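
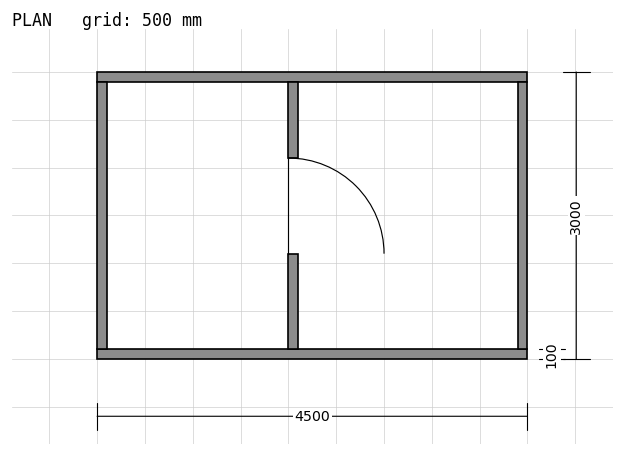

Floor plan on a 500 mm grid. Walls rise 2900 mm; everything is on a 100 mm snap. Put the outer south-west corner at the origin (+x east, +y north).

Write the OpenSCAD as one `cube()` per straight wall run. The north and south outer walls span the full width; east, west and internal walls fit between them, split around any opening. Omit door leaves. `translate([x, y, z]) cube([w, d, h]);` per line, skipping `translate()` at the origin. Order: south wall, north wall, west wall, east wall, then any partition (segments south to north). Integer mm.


cube([4500, 100, 2900]);
translate([0, 2900, 0]) cube([4500, 100, 2900]);
translate([0, 100, 0]) cube([100, 2800, 2900]);
translate([4400, 100, 0]) cube([100, 2800, 2900]);
translate([2000, 100, 0]) cube([100, 1000, 2900]);
translate([2000, 2100, 0]) cube([100, 800, 2900]);


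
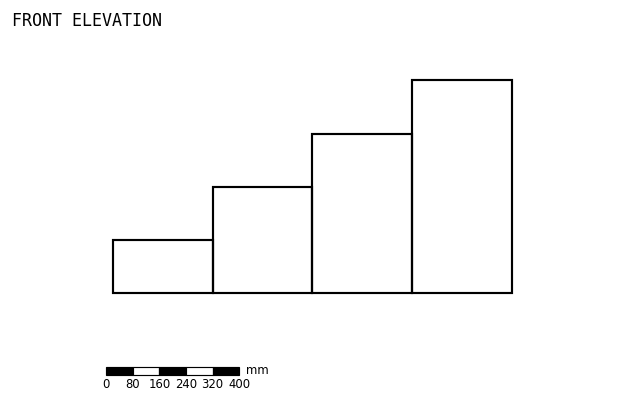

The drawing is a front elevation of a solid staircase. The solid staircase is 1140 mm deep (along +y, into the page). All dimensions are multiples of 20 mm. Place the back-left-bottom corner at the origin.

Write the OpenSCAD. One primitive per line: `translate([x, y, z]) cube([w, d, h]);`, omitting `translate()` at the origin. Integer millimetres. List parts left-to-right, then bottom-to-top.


cube([300, 1140, 160]);
translate([300, 0, 0]) cube([300, 1140, 320]);
translate([600, 0, 0]) cube([300, 1140, 480]);
translate([900, 0, 0]) cube([300, 1140, 640]);


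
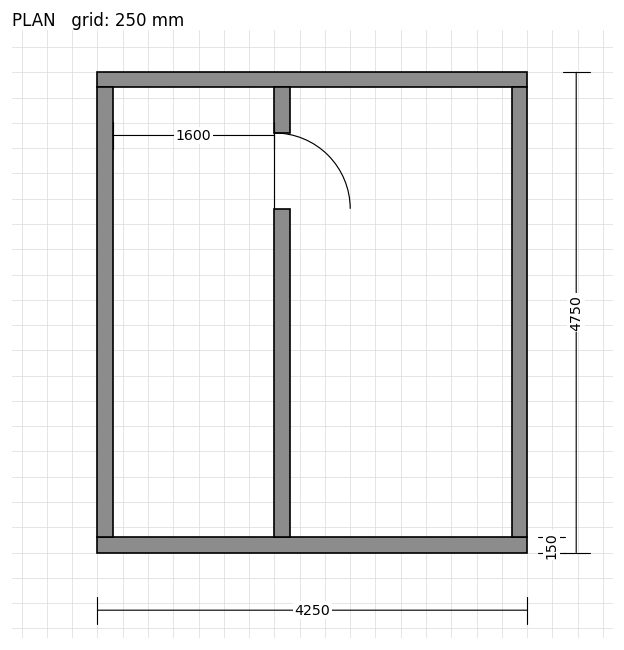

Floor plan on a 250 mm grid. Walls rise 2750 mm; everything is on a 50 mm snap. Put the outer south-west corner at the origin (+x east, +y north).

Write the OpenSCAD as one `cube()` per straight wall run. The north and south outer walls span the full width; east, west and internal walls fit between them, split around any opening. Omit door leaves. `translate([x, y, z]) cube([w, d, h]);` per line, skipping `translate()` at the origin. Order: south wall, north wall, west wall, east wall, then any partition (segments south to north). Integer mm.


cube([4250, 150, 2750]);
translate([0, 4600, 0]) cube([4250, 150, 2750]);
translate([0, 150, 0]) cube([150, 4450, 2750]);
translate([4100, 150, 0]) cube([150, 4450, 2750]);
translate([1750, 150, 0]) cube([150, 3250, 2750]);
translate([1750, 4150, 0]) cube([150, 450, 2750]);


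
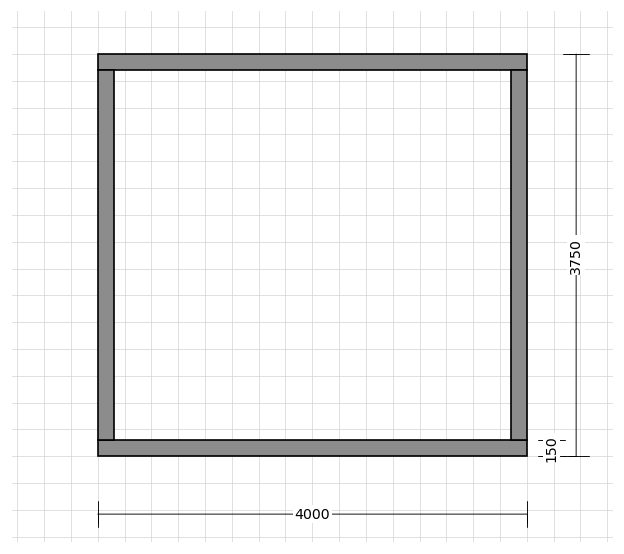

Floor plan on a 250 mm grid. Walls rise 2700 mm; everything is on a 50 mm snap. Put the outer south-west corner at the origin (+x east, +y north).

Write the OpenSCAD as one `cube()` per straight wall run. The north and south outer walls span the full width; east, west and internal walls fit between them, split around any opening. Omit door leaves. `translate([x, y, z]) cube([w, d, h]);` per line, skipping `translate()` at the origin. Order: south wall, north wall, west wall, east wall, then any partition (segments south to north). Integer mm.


cube([4000, 150, 2700]);
translate([0, 3600, 0]) cube([4000, 150, 2700]);
translate([0, 150, 0]) cube([150, 3450, 2700]);
translate([3850, 150, 0]) cube([150, 3450, 2700]);


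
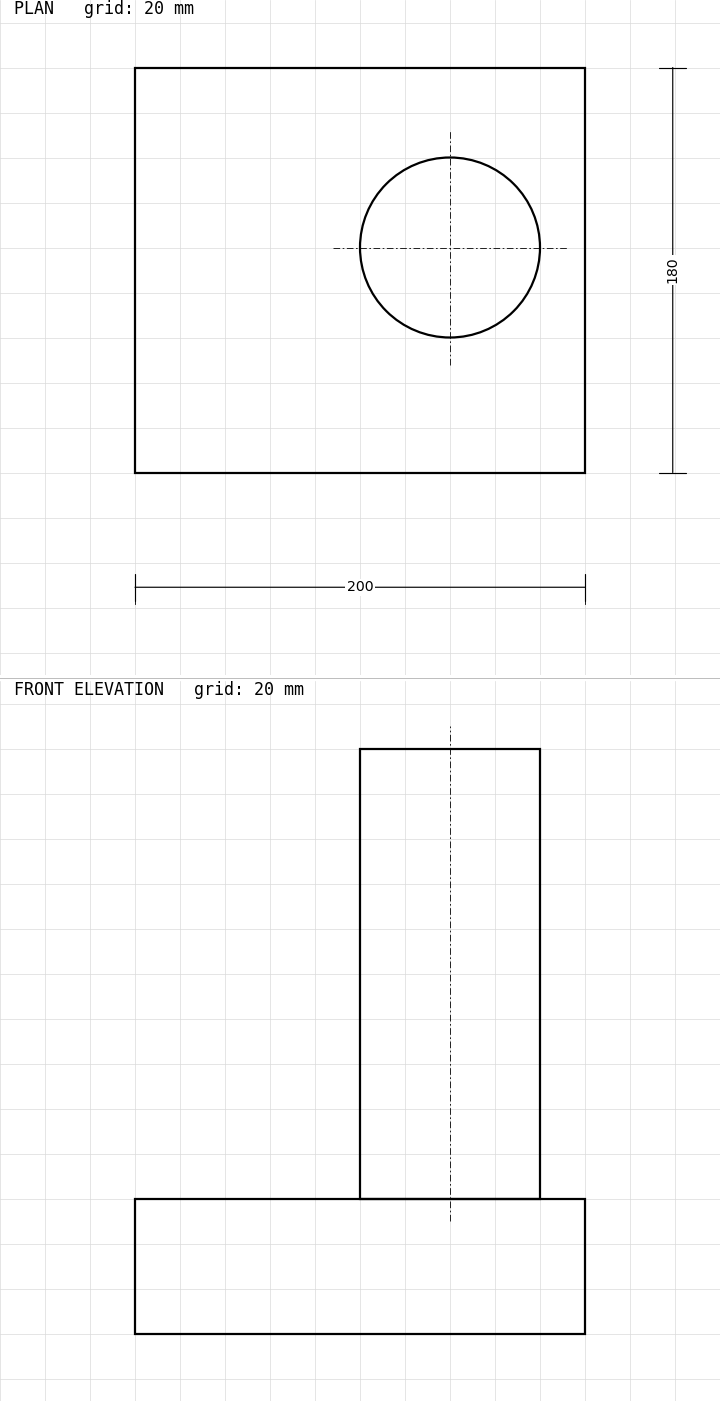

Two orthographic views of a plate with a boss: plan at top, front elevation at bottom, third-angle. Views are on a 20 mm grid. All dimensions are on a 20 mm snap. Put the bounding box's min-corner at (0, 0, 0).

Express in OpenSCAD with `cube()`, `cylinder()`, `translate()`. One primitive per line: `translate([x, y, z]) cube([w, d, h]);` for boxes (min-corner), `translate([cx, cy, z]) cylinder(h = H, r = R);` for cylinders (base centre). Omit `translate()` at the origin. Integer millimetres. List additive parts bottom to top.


cube([200, 180, 60]);
translate([140, 100, 60]) cylinder(h = 200, r = 40);


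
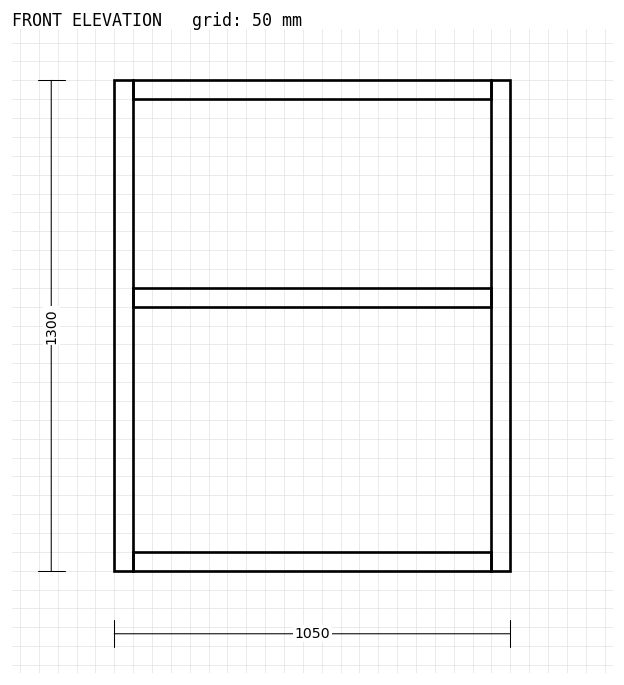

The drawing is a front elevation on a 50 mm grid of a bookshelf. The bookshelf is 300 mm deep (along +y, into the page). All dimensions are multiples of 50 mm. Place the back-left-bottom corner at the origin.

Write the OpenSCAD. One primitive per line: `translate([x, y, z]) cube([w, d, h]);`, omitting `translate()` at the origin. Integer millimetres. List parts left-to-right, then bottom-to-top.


cube([50, 300, 1300]);
translate([50, 0, 0]) cube([950, 300, 50]);
translate([50, 0, 700]) cube([950, 300, 50]);
translate([50, 0, 1250]) cube([950, 300, 50]);
translate([1000, 0, 0]) cube([50, 300, 1300]);


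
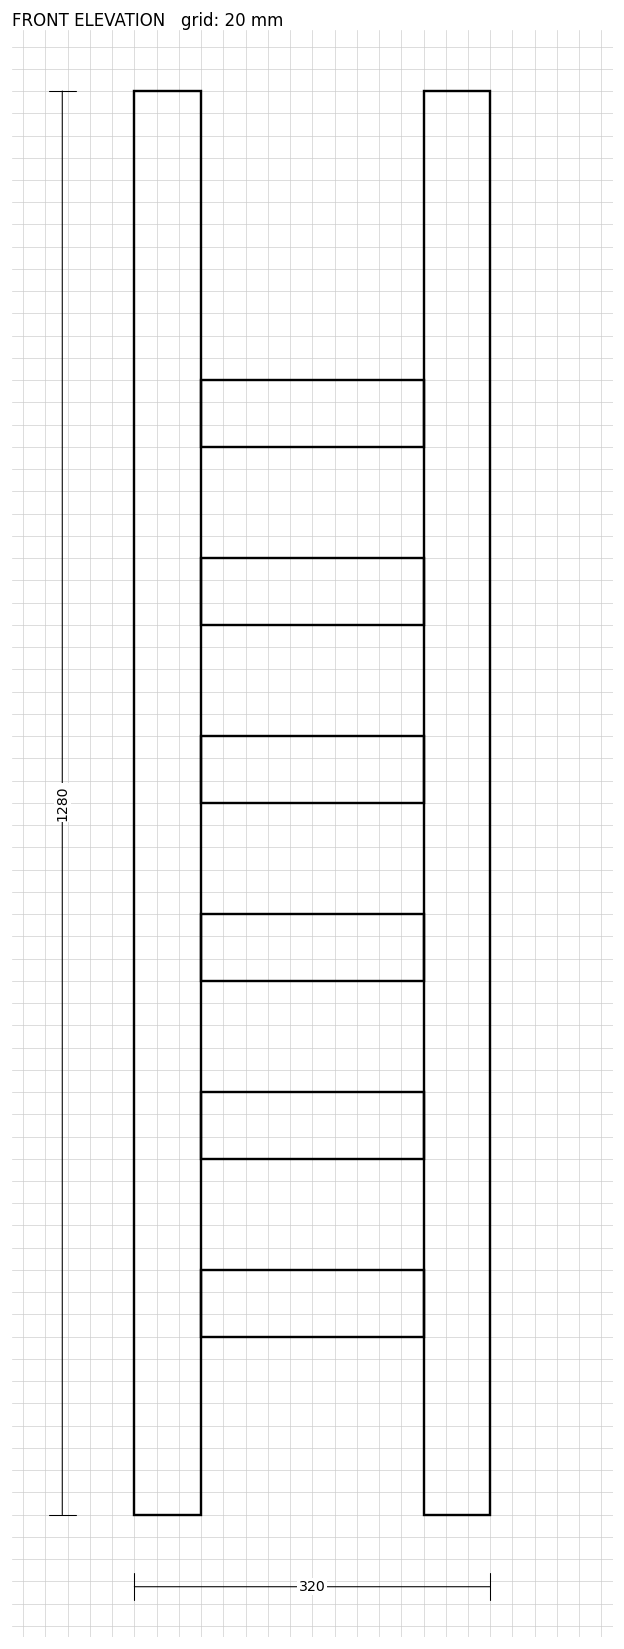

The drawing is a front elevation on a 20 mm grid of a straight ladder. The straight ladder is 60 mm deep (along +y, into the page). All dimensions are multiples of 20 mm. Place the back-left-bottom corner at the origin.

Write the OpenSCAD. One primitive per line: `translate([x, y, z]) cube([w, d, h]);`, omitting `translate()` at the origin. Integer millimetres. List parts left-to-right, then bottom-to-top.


cube([60, 60, 1280]);
translate([60, 0, 160]) cube([200, 60, 60]);
translate([60, 0, 320]) cube([200, 60, 60]);
translate([60, 0, 480]) cube([200, 60, 60]);
translate([60, 0, 640]) cube([200, 60, 60]);
translate([60, 0, 800]) cube([200, 60, 60]);
translate([60, 0, 960]) cube([200, 60, 60]);
translate([260, 0, 0]) cube([60, 60, 1280]);


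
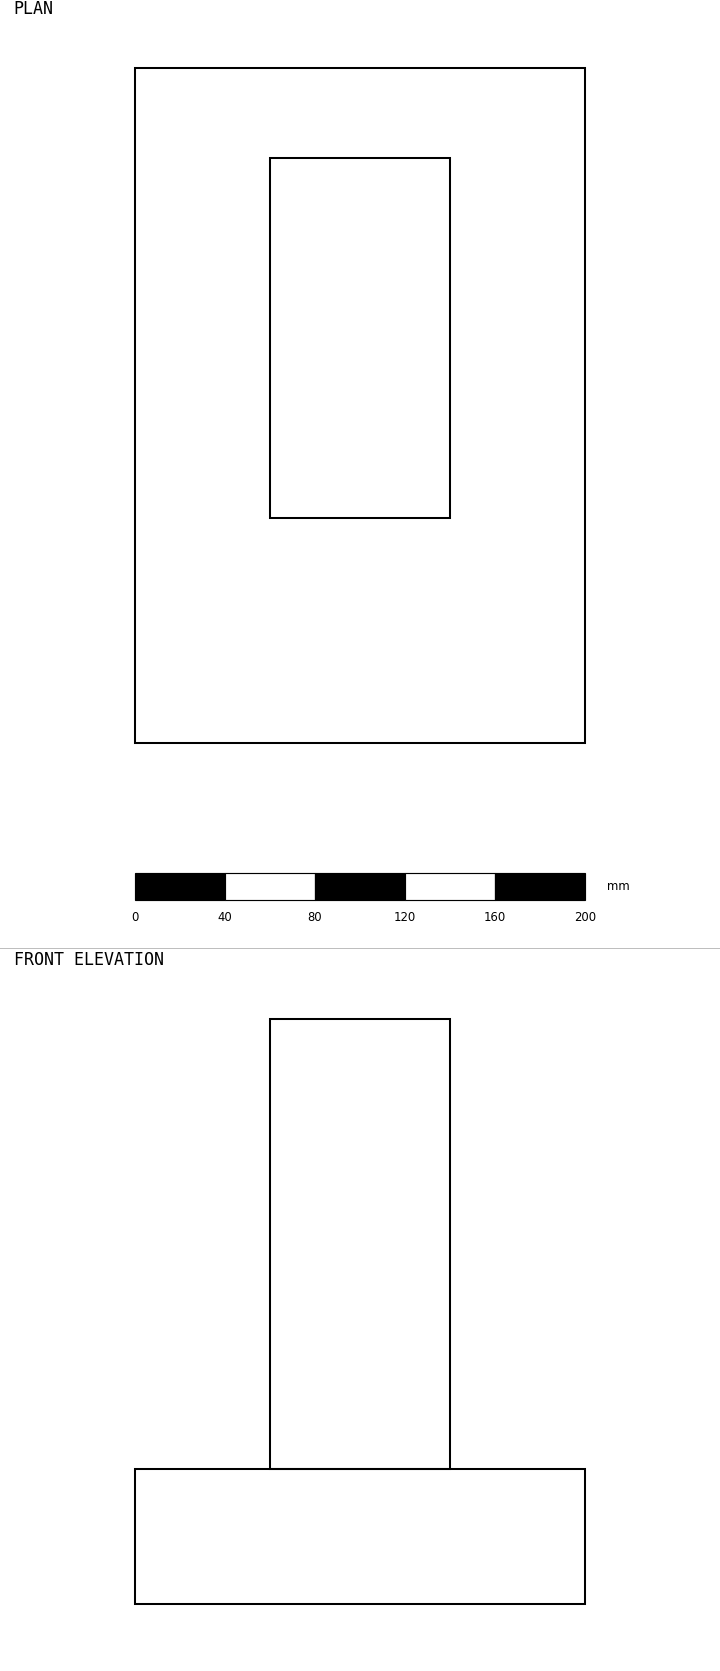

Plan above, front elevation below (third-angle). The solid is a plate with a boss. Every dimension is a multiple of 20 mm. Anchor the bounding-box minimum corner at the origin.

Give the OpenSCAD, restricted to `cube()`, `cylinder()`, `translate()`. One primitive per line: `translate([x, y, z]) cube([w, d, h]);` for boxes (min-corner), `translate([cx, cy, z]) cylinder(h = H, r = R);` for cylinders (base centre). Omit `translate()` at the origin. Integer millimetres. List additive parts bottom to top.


cube([200, 300, 60]);
translate([60, 100, 60]) cube([80, 160, 200]);


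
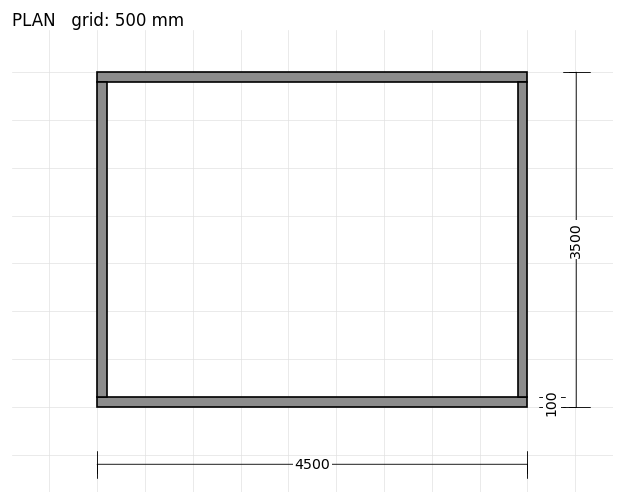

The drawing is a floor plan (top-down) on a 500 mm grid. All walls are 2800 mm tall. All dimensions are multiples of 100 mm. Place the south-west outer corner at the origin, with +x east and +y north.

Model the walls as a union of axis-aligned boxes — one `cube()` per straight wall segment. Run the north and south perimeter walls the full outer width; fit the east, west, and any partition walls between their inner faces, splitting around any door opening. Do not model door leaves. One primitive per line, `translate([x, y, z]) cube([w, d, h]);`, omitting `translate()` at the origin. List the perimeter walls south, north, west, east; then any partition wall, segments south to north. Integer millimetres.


cube([4500, 100, 2800]);
translate([0, 3400, 0]) cube([4500, 100, 2800]);
translate([0, 100, 0]) cube([100, 3300, 2800]);
translate([4400, 100, 0]) cube([100, 3300, 2800]);


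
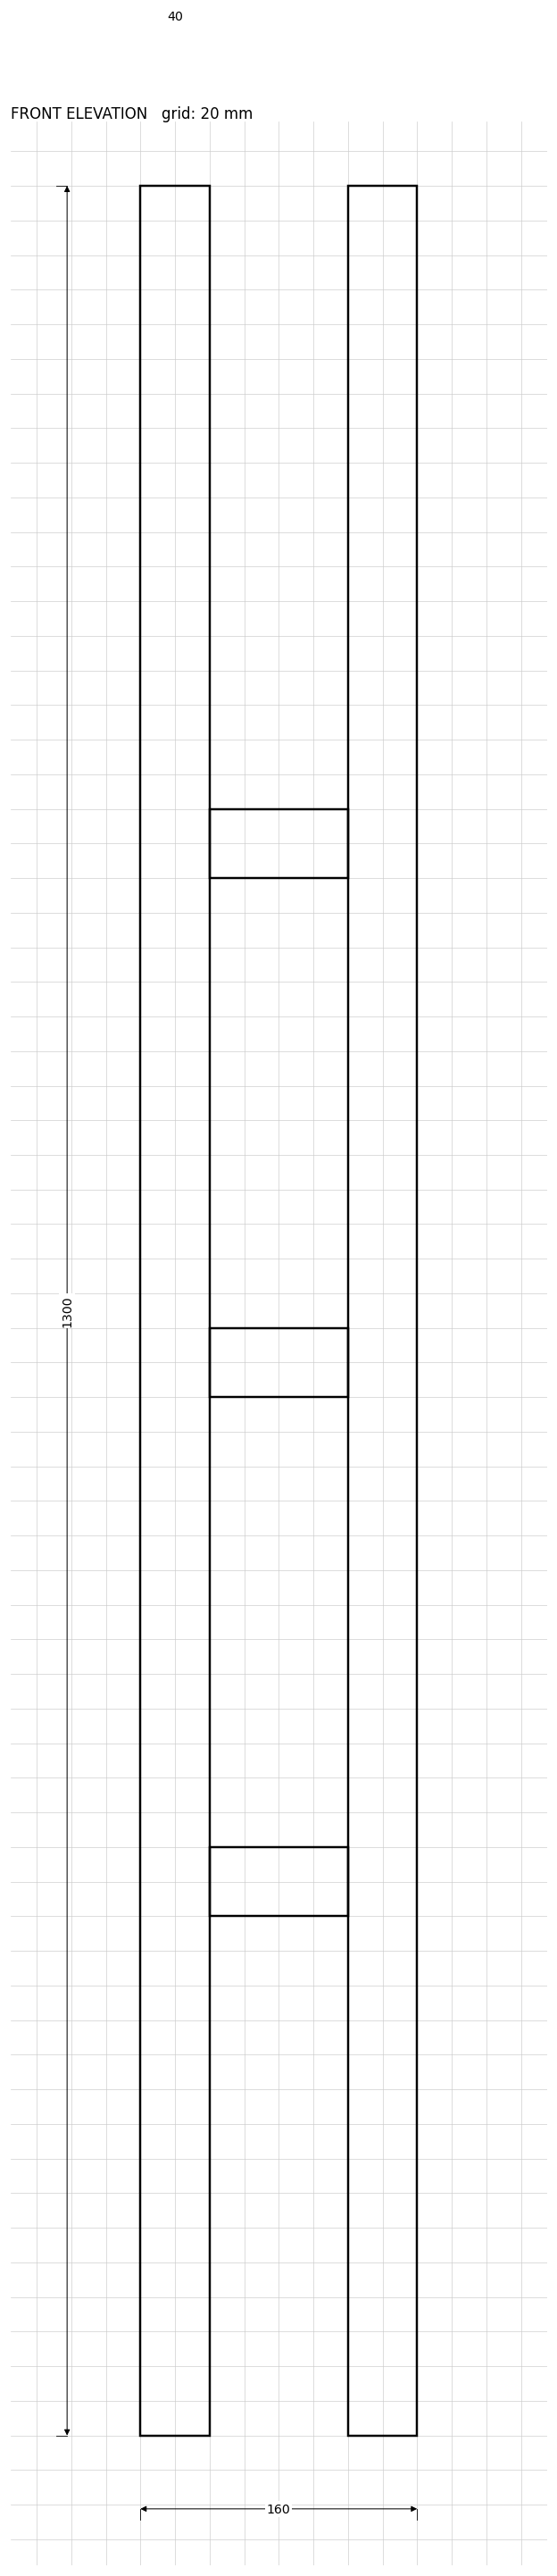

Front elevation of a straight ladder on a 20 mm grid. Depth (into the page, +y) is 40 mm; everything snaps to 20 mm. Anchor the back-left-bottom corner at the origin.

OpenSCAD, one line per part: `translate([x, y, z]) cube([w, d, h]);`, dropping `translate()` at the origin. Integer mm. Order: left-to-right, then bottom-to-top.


cube([40, 40, 1300]);
translate([40, 0, 300]) cube([80, 40, 40]);
translate([40, 0, 600]) cube([80, 40, 40]);
translate([40, 0, 900]) cube([80, 40, 40]);
translate([120, 0, 0]) cube([40, 40, 1300]);


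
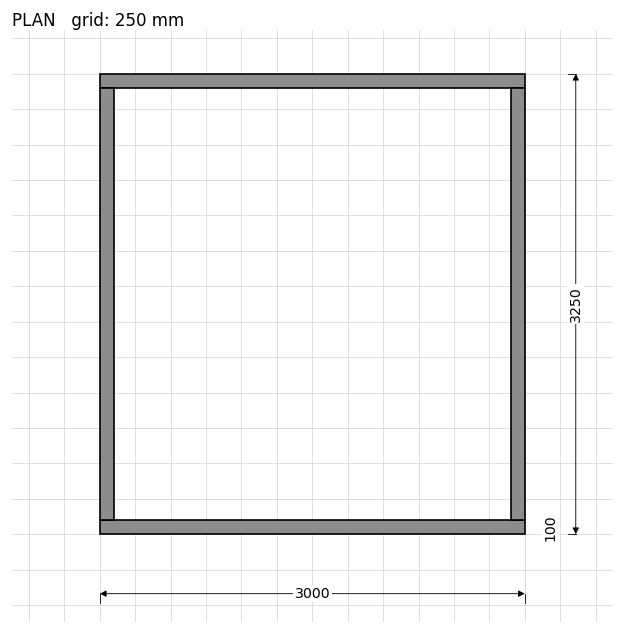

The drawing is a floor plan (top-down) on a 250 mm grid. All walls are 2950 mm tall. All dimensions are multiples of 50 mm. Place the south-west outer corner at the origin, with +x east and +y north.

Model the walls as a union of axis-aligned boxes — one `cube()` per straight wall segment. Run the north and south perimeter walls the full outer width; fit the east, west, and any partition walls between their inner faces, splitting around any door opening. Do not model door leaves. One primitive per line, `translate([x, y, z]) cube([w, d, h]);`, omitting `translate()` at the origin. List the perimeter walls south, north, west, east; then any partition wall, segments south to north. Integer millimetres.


cube([3000, 100, 2950]);
translate([0, 3150, 0]) cube([3000, 100, 2950]);
translate([0, 100, 0]) cube([100, 3050, 2950]);
translate([2900, 100, 0]) cube([100, 3050, 2950]);


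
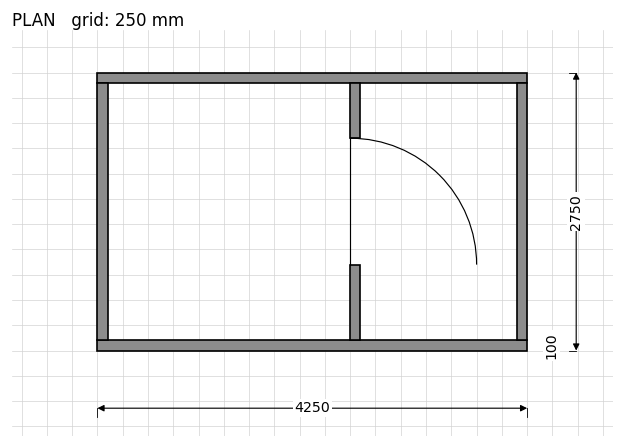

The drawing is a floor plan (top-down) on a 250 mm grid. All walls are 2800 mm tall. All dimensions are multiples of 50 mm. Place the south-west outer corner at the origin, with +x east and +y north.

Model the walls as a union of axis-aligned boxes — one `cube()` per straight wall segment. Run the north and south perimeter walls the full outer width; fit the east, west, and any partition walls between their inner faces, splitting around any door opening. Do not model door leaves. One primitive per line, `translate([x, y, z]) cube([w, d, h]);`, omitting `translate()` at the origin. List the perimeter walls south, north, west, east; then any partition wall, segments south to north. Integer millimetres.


cube([4250, 100, 2800]);
translate([0, 2650, 0]) cube([4250, 100, 2800]);
translate([0, 100, 0]) cube([100, 2550, 2800]);
translate([4150, 100, 0]) cube([100, 2550, 2800]);
translate([2500, 100, 0]) cube([100, 750, 2800]);
translate([2500, 2100, 0]) cube([100, 550, 2800]);


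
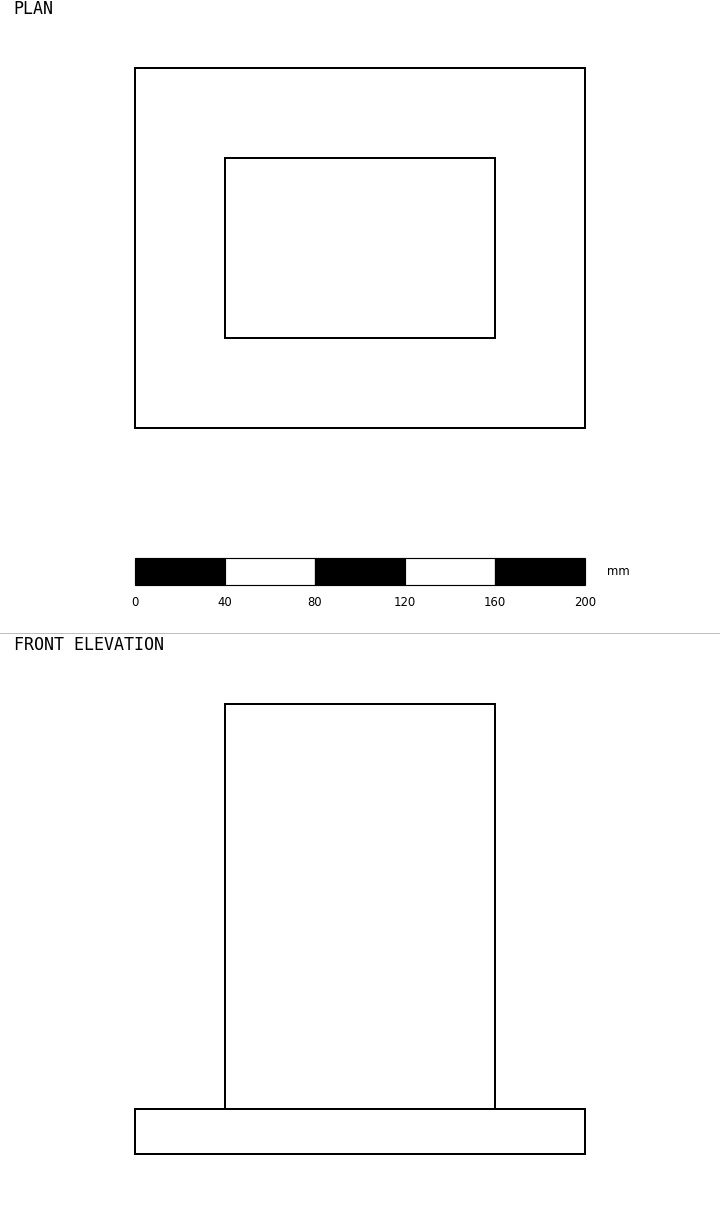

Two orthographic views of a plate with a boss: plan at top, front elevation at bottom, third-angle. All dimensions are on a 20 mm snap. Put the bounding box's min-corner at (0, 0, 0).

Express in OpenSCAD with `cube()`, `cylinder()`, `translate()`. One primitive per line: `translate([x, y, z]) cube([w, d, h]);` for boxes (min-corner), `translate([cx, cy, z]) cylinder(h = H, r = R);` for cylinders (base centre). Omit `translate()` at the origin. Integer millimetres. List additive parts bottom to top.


cube([200, 160, 20]);
translate([40, 40, 20]) cube([120, 80, 180]);


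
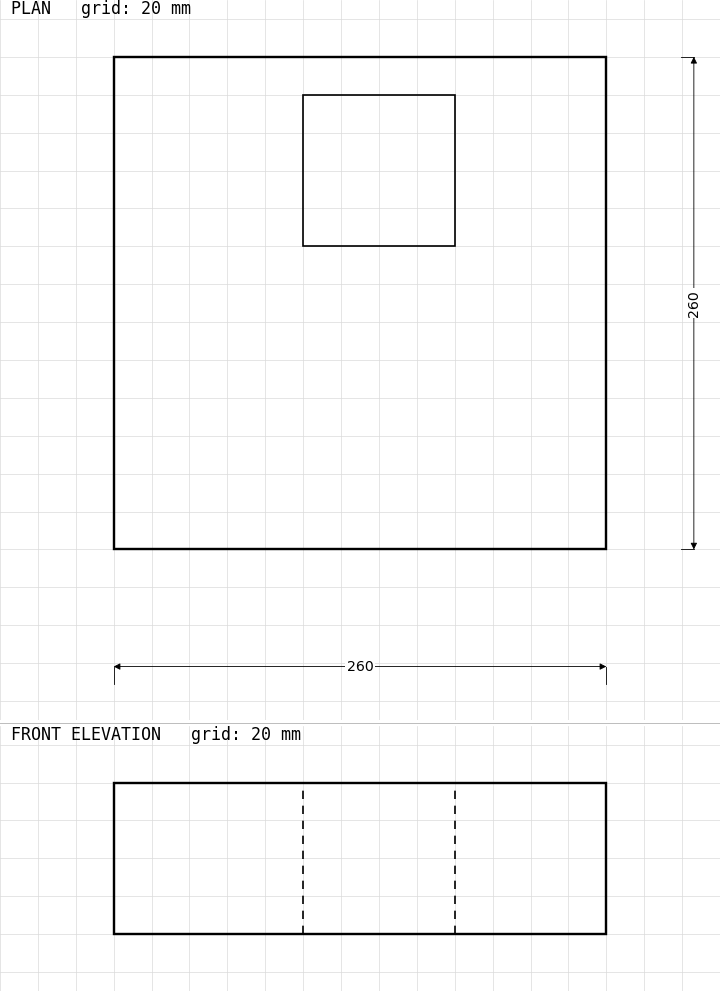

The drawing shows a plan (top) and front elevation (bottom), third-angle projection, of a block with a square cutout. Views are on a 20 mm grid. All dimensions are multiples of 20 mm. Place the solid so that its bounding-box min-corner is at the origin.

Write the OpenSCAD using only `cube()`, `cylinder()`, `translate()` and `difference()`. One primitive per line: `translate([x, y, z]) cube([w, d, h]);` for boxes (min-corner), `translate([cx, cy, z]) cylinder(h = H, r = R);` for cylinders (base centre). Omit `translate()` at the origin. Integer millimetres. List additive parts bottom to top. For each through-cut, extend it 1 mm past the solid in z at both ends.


difference() {
  cube([260, 260, 80]);
  translate([100, 160, -1]) cube([80, 80, 82]);
}


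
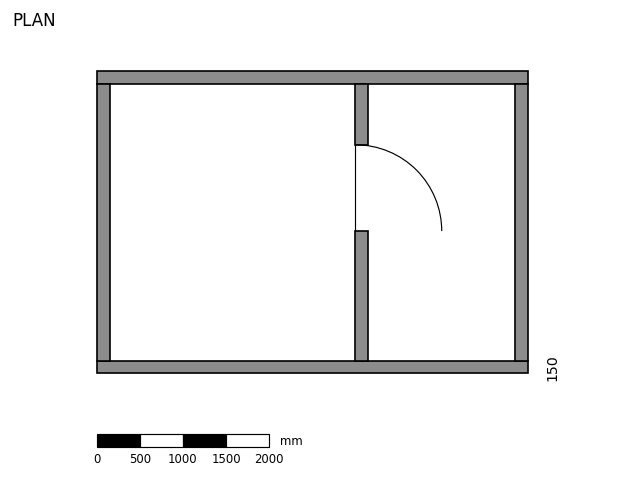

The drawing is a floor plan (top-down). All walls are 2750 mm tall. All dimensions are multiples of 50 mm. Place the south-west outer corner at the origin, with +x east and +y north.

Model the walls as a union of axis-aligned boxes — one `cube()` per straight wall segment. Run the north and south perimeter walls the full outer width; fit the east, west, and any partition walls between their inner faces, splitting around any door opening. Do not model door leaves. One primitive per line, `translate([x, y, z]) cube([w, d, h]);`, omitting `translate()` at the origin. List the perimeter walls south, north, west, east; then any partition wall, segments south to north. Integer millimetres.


cube([5000, 150, 2750]);
translate([0, 3350, 0]) cube([5000, 150, 2750]);
translate([0, 150, 0]) cube([150, 3200, 2750]);
translate([4850, 150, 0]) cube([150, 3200, 2750]);
translate([3000, 150, 0]) cube([150, 1500, 2750]);
translate([3000, 2650, 0]) cube([150, 700, 2750]);


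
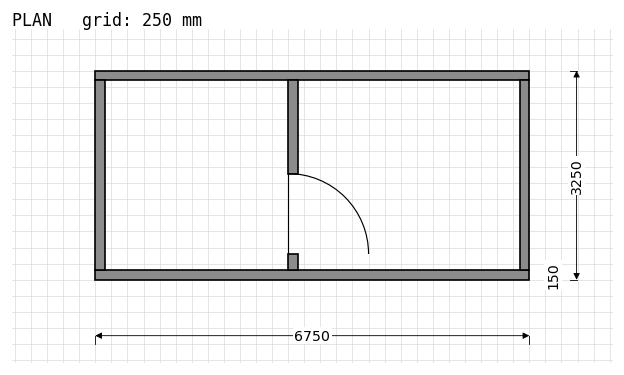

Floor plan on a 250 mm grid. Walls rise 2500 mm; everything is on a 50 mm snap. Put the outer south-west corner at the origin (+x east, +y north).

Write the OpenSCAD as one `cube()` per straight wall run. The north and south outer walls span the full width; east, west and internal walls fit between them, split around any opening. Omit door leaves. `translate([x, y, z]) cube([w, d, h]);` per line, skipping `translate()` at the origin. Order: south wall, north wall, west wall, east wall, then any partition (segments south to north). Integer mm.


cube([6750, 150, 2500]);
translate([0, 3100, 0]) cube([6750, 150, 2500]);
translate([0, 150, 0]) cube([150, 2950, 2500]);
translate([6600, 150, 0]) cube([150, 2950, 2500]);
translate([3000, 150, 0]) cube([150, 250, 2500]);
translate([3000, 1650, 0]) cube([150, 1450, 2500]);


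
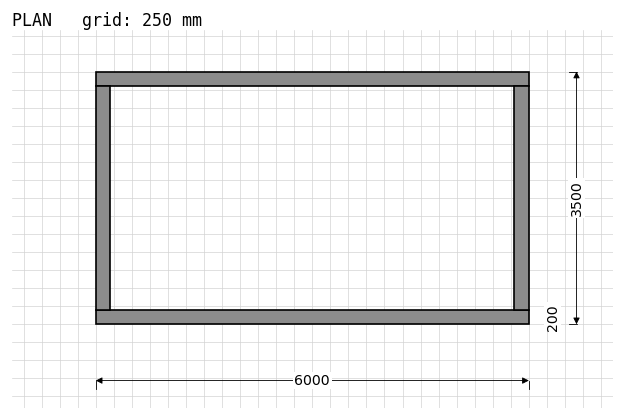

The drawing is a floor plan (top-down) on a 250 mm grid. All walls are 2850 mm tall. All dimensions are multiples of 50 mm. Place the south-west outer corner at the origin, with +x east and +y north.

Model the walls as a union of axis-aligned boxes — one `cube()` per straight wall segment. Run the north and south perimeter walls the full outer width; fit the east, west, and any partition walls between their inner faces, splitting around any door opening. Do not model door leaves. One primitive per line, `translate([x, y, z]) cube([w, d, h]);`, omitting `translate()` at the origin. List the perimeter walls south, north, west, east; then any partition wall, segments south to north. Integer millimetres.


cube([6000, 200, 2850]);
translate([0, 3300, 0]) cube([6000, 200, 2850]);
translate([0, 200, 0]) cube([200, 3100, 2850]);
translate([5800, 200, 0]) cube([200, 3100, 2850]);


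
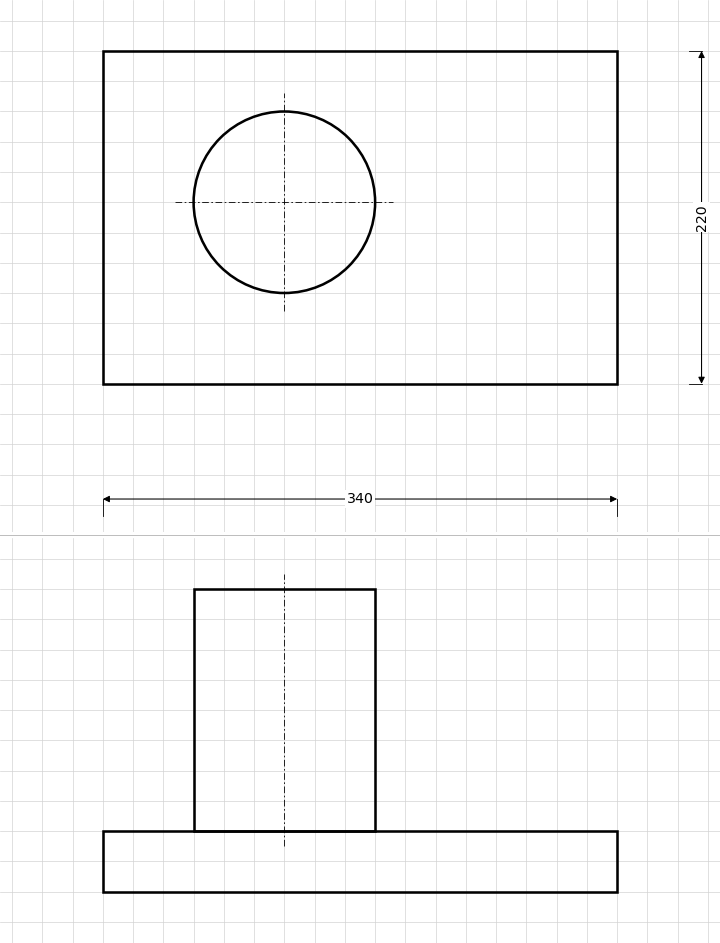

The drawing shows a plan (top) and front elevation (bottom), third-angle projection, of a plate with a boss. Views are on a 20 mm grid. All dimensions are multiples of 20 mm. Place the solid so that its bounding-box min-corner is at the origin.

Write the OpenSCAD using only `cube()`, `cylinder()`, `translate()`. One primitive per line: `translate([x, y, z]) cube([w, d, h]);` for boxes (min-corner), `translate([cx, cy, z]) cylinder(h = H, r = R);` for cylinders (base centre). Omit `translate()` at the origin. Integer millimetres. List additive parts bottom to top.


cube([340, 220, 40]);
translate([120, 120, 40]) cylinder(h = 160, r = 60);


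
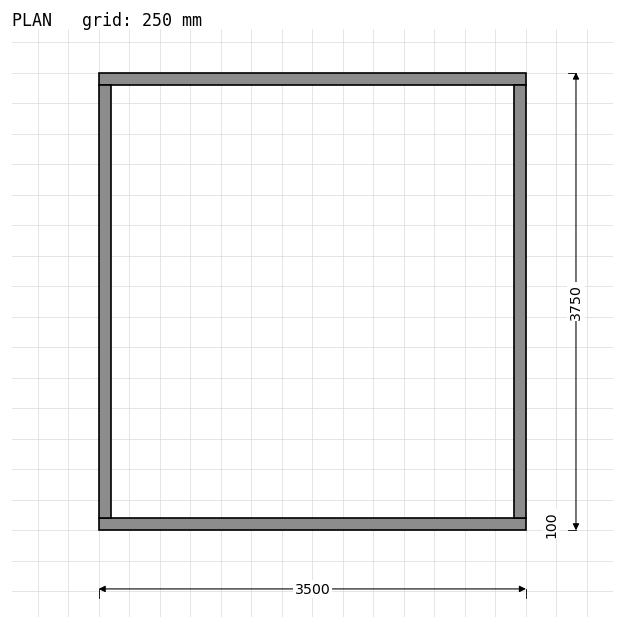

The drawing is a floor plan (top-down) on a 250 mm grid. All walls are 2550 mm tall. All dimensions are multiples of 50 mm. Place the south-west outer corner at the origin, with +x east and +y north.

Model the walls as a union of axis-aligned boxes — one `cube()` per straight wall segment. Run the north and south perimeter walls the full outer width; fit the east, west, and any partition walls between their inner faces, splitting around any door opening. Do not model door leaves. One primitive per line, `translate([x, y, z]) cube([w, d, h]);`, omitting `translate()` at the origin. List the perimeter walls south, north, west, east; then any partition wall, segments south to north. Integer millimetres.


cube([3500, 100, 2550]);
translate([0, 3650, 0]) cube([3500, 100, 2550]);
translate([0, 100, 0]) cube([100, 3550, 2550]);
translate([3400, 100, 0]) cube([100, 3550, 2550]);


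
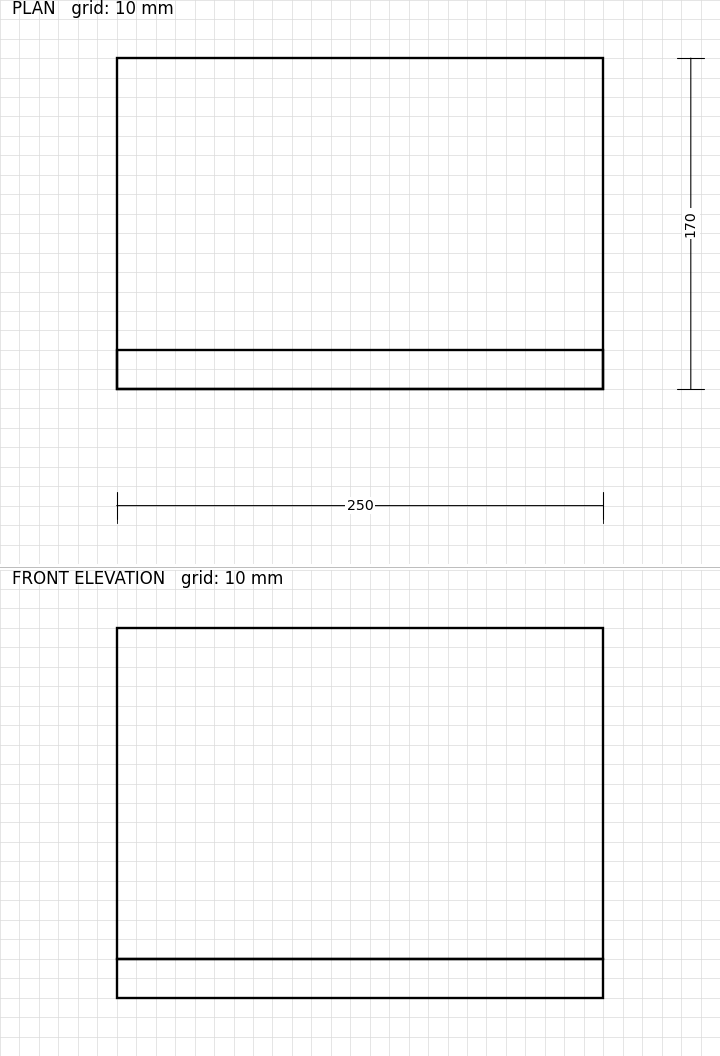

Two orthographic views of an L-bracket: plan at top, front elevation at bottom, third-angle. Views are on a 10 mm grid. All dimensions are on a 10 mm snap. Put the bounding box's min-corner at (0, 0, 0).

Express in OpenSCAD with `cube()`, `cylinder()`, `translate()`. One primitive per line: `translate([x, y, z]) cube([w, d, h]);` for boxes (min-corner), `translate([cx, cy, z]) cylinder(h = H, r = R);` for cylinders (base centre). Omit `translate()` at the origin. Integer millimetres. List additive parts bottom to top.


cube([250, 170, 20]);
translate([0, 0, 20]) cube([250, 20, 170]);


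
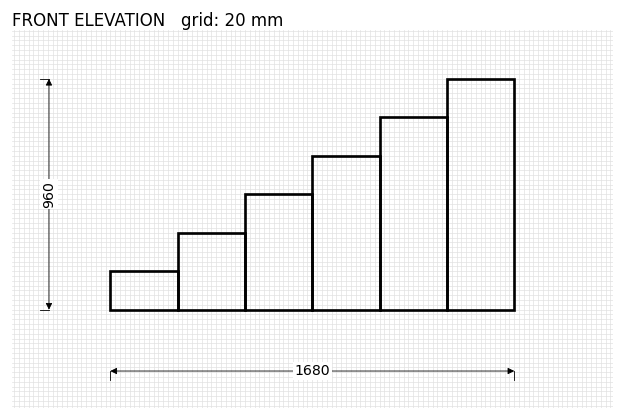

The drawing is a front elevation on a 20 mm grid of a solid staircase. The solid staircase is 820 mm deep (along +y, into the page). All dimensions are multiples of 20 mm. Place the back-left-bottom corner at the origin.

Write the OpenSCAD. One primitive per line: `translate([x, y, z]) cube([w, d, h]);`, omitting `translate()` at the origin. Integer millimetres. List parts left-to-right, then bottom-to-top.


cube([280, 820, 160]);
translate([280, 0, 0]) cube([280, 820, 320]);
translate([560, 0, 0]) cube([280, 820, 480]);
translate([840, 0, 0]) cube([280, 820, 640]);
translate([1120, 0, 0]) cube([280, 820, 800]);
translate([1400, 0, 0]) cube([280, 820, 960]);


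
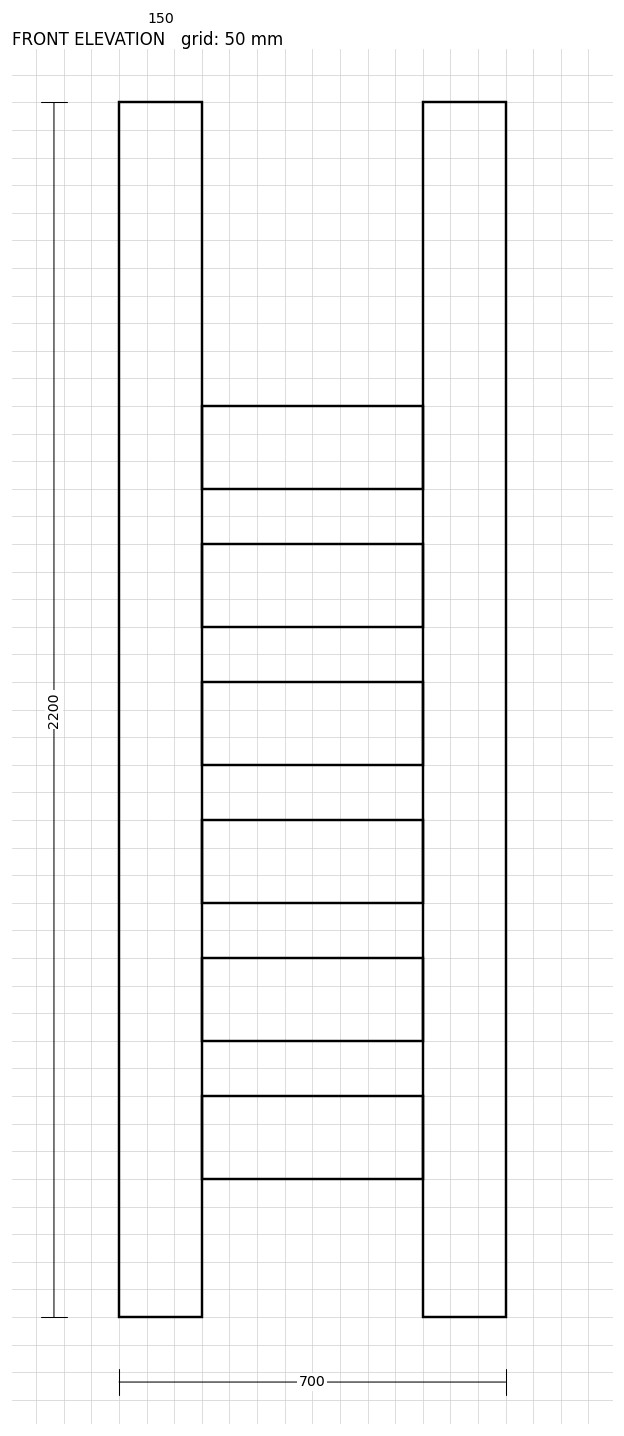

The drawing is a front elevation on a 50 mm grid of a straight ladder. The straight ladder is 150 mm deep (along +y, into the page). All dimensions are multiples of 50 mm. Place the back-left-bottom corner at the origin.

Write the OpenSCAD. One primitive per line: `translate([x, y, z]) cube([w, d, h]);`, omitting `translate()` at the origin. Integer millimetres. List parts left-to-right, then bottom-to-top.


cube([150, 150, 2200]);
translate([150, 0, 250]) cube([400, 150, 150]);
translate([150, 0, 500]) cube([400, 150, 150]);
translate([150, 0, 750]) cube([400, 150, 150]);
translate([150, 0, 1000]) cube([400, 150, 150]);
translate([150, 0, 1250]) cube([400, 150, 150]);
translate([150, 0, 1500]) cube([400, 150, 150]);
translate([550, 0, 0]) cube([150, 150, 2200]);


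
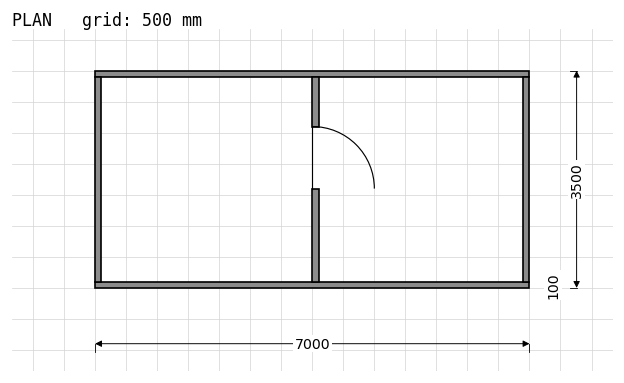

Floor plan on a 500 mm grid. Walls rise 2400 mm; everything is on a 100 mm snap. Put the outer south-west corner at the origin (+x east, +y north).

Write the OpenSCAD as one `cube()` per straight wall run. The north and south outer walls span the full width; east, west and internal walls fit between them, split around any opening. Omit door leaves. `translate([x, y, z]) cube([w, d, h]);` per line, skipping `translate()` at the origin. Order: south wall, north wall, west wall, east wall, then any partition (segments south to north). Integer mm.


cube([7000, 100, 2400]);
translate([0, 3400, 0]) cube([7000, 100, 2400]);
translate([0, 100, 0]) cube([100, 3300, 2400]);
translate([6900, 100, 0]) cube([100, 3300, 2400]);
translate([3500, 100, 0]) cube([100, 1500, 2400]);
translate([3500, 2600, 0]) cube([100, 800, 2400]);


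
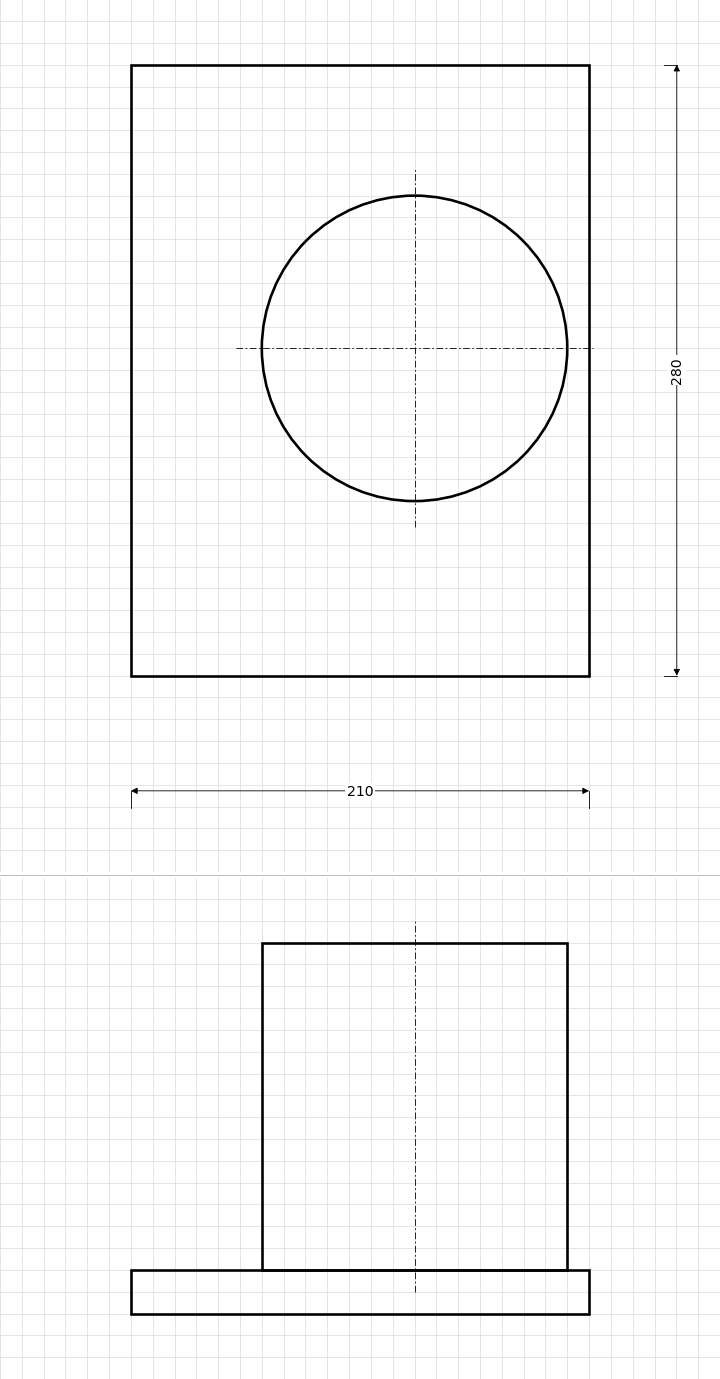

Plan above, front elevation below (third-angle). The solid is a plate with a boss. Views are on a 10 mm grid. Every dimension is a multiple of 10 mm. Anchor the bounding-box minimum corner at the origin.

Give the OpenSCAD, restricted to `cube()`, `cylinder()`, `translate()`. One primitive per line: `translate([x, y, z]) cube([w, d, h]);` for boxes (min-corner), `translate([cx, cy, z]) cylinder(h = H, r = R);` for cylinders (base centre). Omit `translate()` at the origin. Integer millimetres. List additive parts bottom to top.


cube([210, 280, 20]);
translate([130, 150, 20]) cylinder(h = 150, r = 70);


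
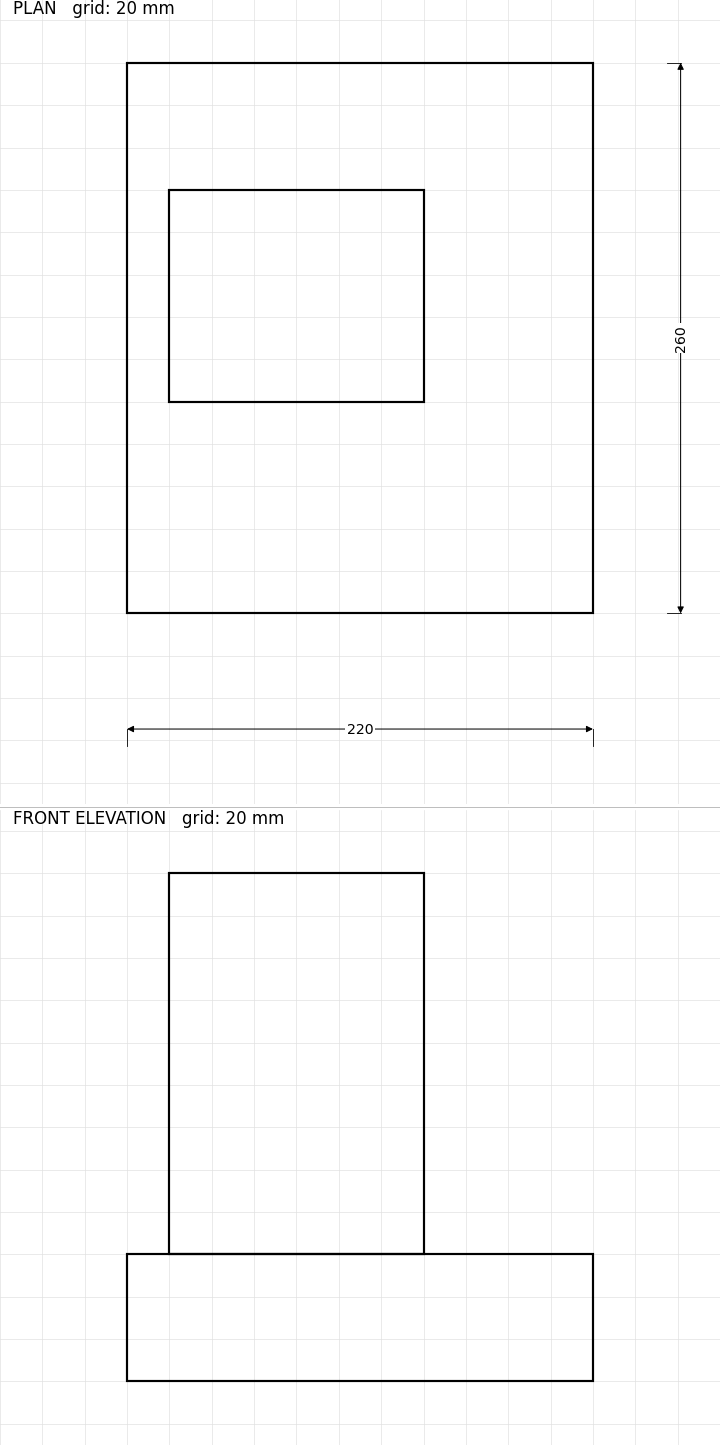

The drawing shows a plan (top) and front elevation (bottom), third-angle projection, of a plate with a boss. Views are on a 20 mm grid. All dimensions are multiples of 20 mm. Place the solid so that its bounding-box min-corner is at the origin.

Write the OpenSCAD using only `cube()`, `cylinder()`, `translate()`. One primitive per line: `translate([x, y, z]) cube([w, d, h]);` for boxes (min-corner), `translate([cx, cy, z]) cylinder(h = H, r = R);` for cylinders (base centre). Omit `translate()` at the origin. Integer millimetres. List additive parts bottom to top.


cube([220, 260, 60]);
translate([20, 100, 60]) cube([120, 100, 180]);


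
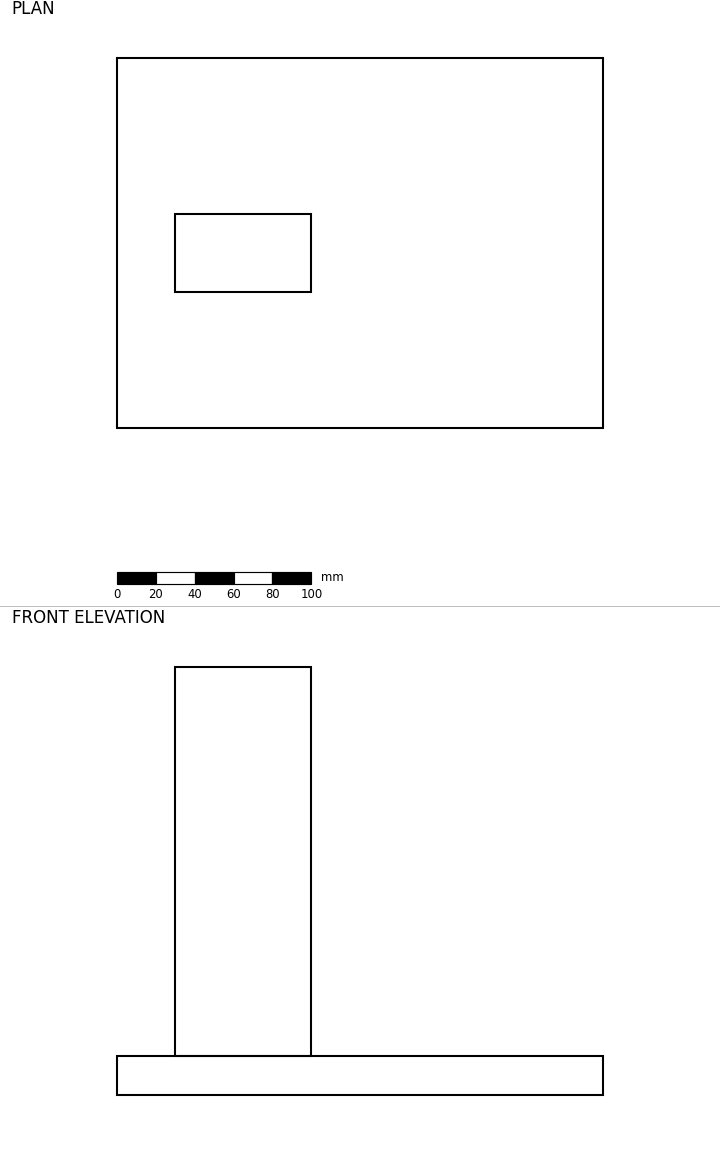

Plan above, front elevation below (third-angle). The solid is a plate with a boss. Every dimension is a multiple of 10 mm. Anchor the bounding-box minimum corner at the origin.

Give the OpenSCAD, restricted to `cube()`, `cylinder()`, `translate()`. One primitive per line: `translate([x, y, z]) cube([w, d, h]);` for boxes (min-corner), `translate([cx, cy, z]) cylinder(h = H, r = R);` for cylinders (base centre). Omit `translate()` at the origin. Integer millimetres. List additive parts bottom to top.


cube([250, 190, 20]);
translate([30, 70, 20]) cube([70, 40, 200]);


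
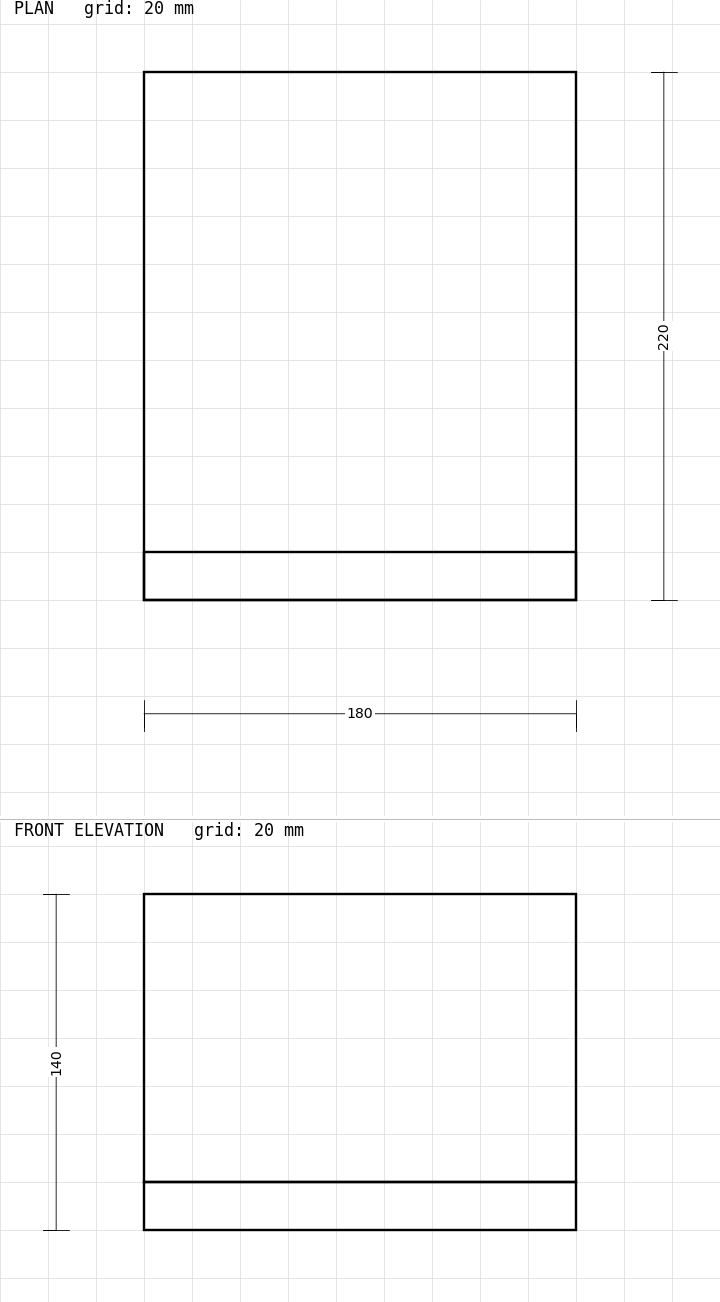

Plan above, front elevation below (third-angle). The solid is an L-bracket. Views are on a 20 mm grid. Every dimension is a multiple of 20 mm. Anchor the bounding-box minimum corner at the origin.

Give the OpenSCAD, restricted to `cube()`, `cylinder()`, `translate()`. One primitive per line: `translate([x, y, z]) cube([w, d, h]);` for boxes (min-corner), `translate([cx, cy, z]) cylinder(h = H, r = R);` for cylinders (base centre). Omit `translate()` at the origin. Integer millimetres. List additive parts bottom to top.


cube([180, 220, 20]);
translate([0, 0, 20]) cube([180, 20, 120]);


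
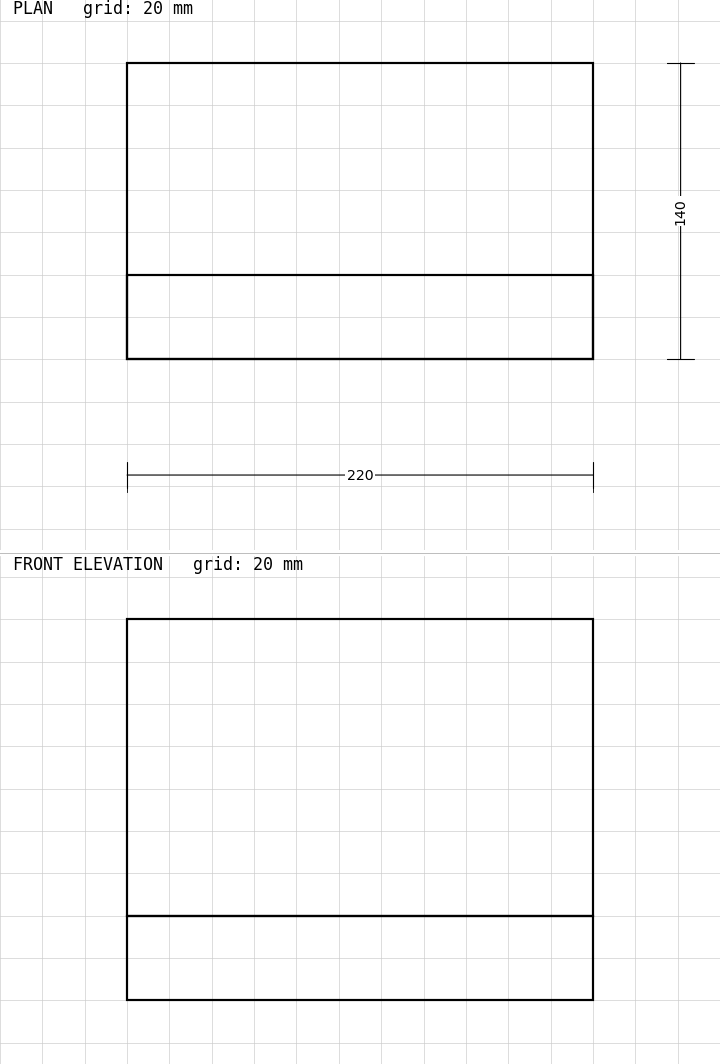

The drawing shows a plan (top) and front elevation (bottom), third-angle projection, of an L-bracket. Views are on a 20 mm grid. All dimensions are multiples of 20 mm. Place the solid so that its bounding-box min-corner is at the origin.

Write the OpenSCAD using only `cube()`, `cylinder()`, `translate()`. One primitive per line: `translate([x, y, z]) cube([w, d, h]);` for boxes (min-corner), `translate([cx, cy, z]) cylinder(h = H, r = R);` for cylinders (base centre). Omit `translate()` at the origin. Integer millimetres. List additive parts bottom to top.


cube([220, 140, 40]);
translate([0, 0, 40]) cube([220, 40, 140]);


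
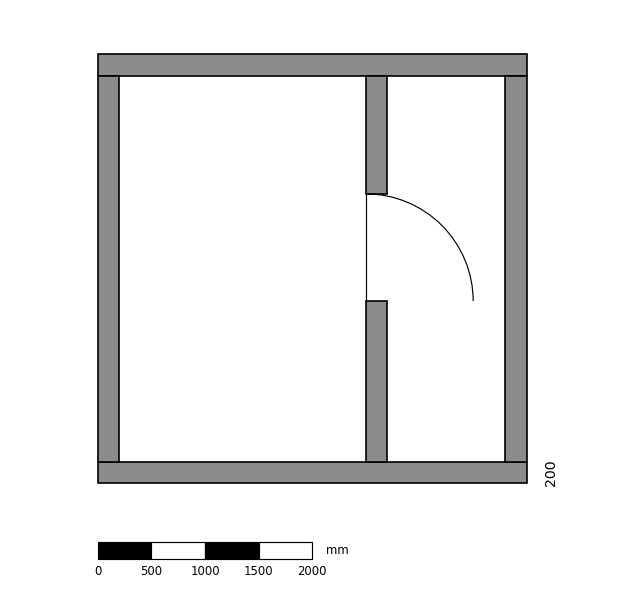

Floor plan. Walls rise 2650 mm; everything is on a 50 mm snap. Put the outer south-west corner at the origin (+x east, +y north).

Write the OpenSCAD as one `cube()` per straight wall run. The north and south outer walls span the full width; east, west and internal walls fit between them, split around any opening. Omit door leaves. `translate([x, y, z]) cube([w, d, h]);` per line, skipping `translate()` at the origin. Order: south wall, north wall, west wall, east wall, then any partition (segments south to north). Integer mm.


cube([4000, 200, 2650]);
translate([0, 3800, 0]) cube([4000, 200, 2650]);
translate([0, 200, 0]) cube([200, 3600, 2650]);
translate([3800, 200, 0]) cube([200, 3600, 2650]);
translate([2500, 200, 0]) cube([200, 1500, 2650]);
translate([2500, 2700, 0]) cube([200, 1100, 2650]);


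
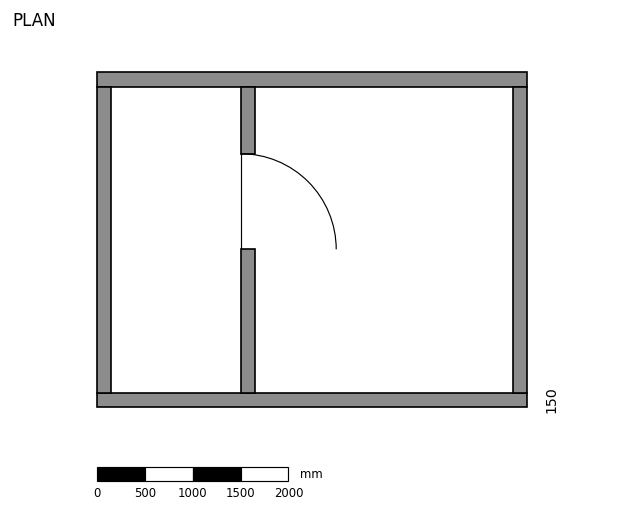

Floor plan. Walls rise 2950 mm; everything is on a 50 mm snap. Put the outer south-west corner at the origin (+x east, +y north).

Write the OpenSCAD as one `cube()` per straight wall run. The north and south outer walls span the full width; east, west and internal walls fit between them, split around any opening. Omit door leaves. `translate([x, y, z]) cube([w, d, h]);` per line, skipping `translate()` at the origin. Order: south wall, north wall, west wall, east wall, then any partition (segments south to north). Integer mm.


cube([4500, 150, 2950]);
translate([0, 3350, 0]) cube([4500, 150, 2950]);
translate([0, 150, 0]) cube([150, 3200, 2950]);
translate([4350, 150, 0]) cube([150, 3200, 2950]);
translate([1500, 150, 0]) cube([150, 1500, 2950]);
translate([1500, 2650, 0]) cube([150, 700, 2950]);


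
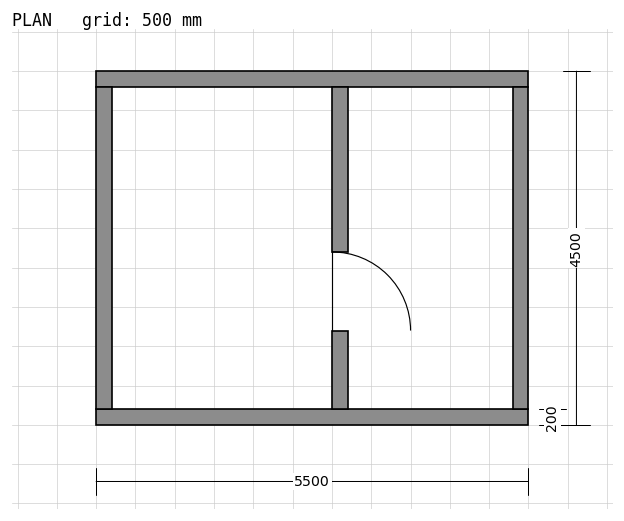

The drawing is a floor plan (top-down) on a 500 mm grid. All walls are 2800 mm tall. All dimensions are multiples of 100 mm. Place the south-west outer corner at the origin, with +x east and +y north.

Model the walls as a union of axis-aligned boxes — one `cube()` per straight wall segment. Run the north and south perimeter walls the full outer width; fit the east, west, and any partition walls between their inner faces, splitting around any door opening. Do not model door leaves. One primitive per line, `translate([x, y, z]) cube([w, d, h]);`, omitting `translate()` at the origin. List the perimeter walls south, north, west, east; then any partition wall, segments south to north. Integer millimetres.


cube([5500, 200, 2800]);
translate([0, 4300, 0]) cube([5500, 200, 2800]);
translate([0, 200, 0]) cube([200, 4100, 2800]);
translate([5300, 200, 0]) cube([200, 4100, 2800]);
translate([3000, 200, 0]) cube([200, 1000, 2800]);
translate([3000, 2200, 0]) cube([200, 2100, 2800]);


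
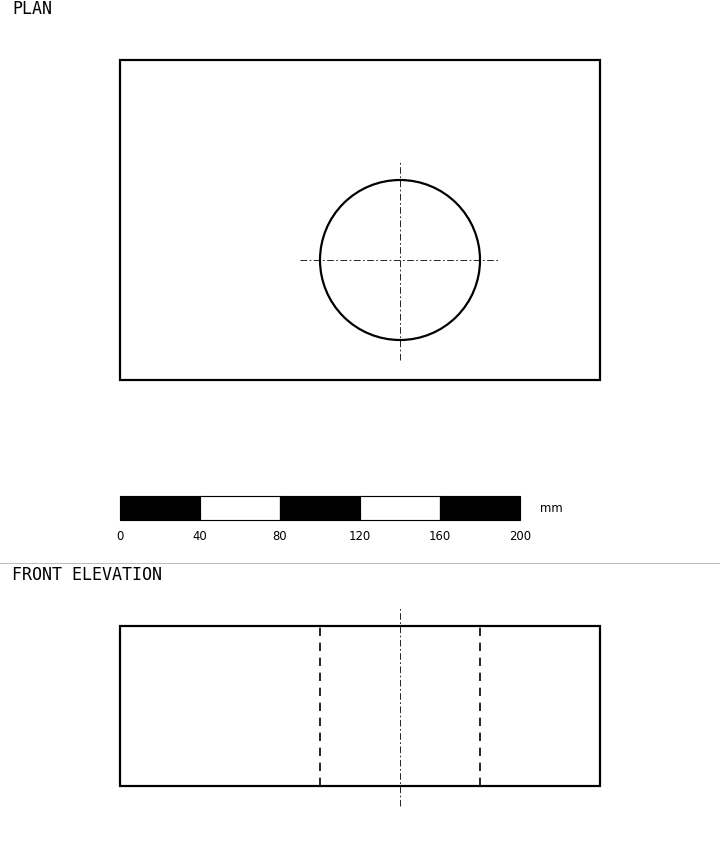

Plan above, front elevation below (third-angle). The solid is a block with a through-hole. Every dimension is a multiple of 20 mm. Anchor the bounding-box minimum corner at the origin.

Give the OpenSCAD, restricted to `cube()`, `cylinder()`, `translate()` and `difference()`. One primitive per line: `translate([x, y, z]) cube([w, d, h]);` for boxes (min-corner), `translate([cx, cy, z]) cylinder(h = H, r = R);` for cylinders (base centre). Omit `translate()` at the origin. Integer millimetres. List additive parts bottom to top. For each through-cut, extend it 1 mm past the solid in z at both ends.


difference() {
  cube([240, 160, 80]);
  translate([140, 60, -1]) cylinder(h = 82, r = 40);
}


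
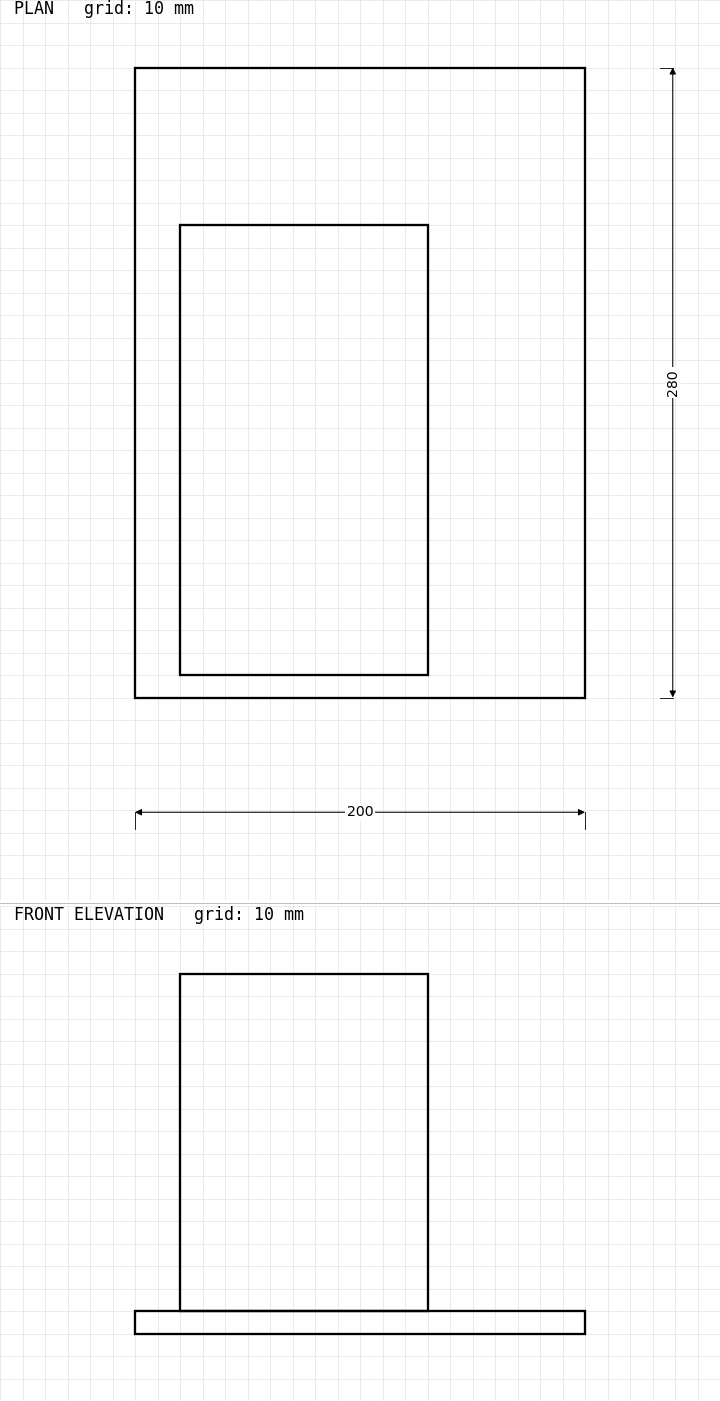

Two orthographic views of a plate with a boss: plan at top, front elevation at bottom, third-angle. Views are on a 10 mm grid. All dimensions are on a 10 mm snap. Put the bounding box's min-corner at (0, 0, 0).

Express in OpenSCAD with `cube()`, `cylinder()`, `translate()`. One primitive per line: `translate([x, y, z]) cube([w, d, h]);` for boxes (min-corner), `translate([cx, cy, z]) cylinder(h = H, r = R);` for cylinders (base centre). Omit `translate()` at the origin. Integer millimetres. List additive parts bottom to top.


cube([200, 280, 10]);
translate([20, 10, 10]) cube([110, 200, 150]);


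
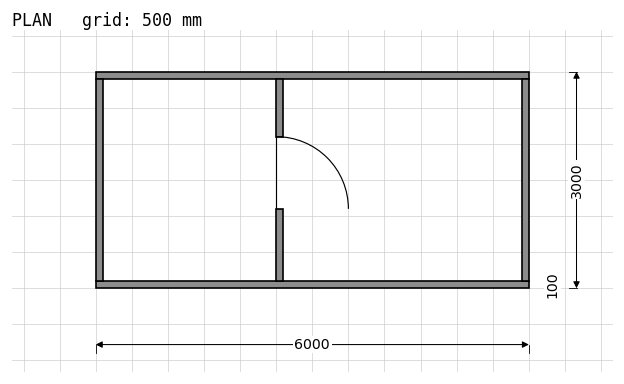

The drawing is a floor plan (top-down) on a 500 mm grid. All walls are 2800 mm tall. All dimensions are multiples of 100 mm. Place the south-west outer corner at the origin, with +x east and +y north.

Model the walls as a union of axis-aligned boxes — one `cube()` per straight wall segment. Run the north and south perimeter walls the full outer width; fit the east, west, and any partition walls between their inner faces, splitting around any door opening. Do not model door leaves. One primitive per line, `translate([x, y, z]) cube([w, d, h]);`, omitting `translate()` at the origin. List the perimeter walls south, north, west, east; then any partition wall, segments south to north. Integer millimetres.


cube([6000, 100, 2800]);
translate([0, 2900, 0]) cube([6000, 100, 2800]);
translate([0, 100, 0]) cube([100, 2800, 2800]);
translate([5900, 100, 0]) cube([100, 2800, 2800]);
translate([2500, 100, 0]) cube([100, 1000, 2800]);
translate([2500, 2100, 0]) cube([100, 800, 2800]);


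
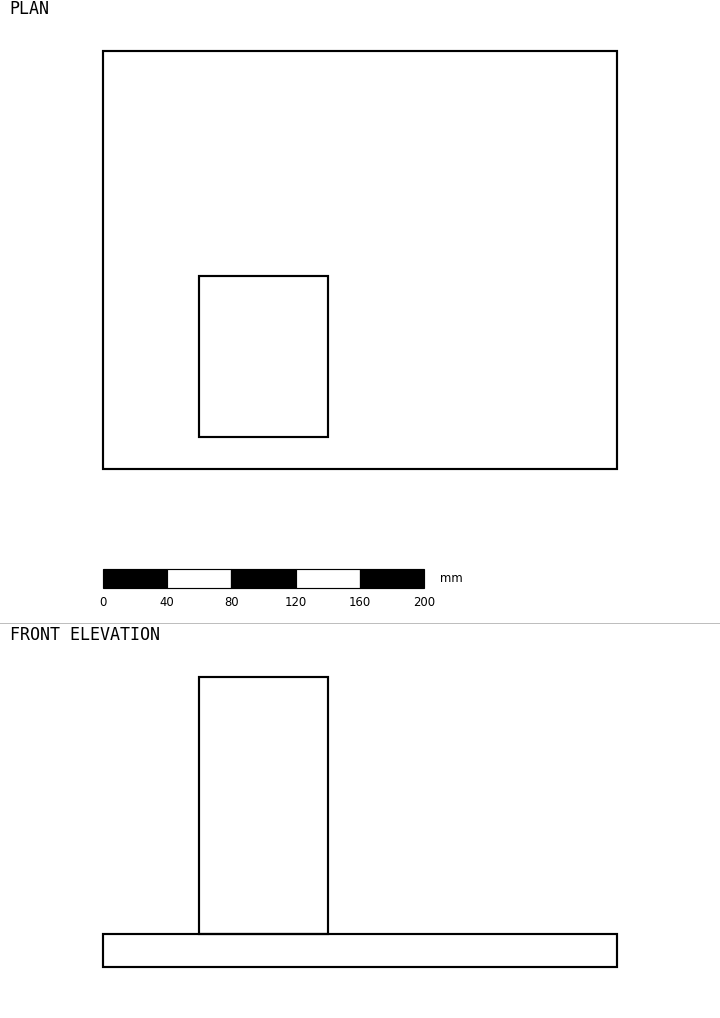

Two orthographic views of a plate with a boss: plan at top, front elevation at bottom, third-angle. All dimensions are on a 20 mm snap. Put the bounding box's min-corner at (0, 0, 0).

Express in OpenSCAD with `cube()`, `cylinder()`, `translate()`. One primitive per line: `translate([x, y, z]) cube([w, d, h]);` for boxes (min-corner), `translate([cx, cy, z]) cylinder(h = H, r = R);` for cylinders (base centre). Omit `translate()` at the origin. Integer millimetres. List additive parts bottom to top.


cube([320, 260, 20]);
translate([60, 20, 20]) cube([80, 100, 160]);


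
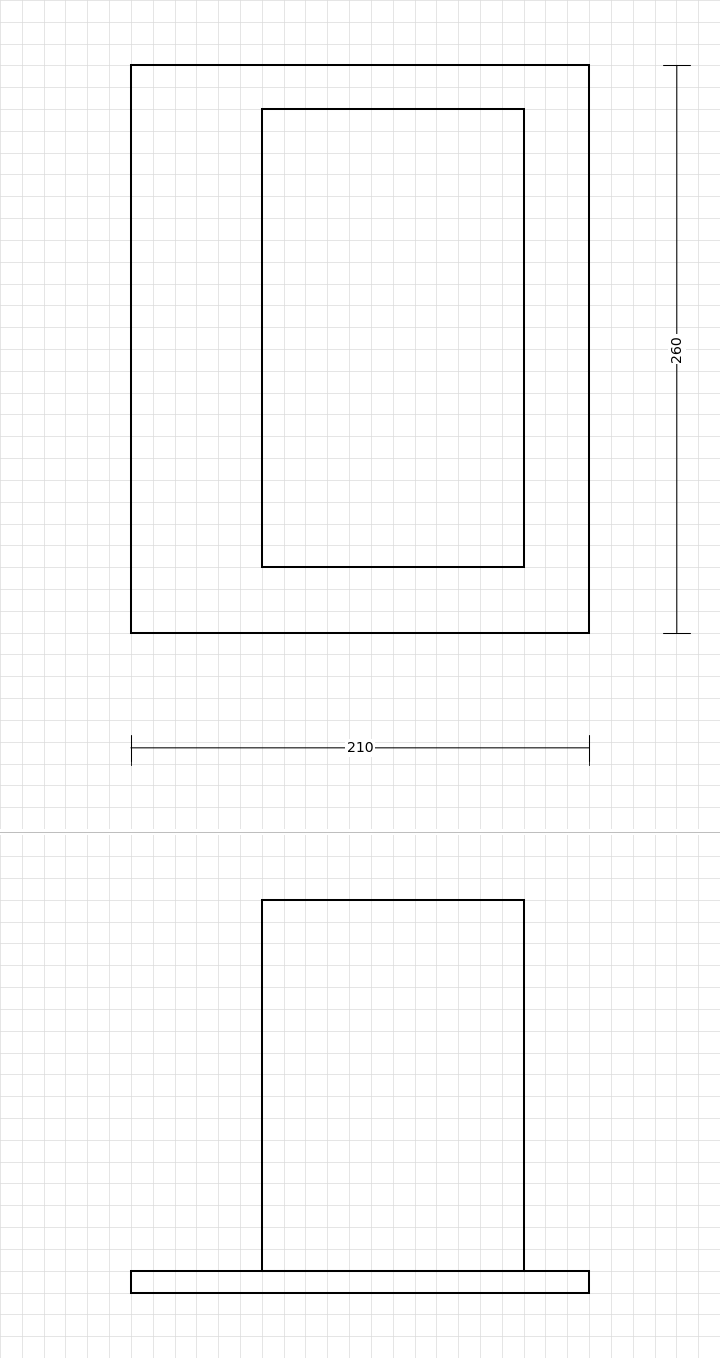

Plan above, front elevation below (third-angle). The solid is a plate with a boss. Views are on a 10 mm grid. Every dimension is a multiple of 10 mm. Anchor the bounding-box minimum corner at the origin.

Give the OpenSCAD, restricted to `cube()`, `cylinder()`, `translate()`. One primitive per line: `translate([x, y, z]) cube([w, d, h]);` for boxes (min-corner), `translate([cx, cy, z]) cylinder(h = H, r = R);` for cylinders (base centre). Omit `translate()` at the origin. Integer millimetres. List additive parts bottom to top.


cube([210, 260, 10]);
translate([60, 30, 10]) cube([120, 210, 170]);
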